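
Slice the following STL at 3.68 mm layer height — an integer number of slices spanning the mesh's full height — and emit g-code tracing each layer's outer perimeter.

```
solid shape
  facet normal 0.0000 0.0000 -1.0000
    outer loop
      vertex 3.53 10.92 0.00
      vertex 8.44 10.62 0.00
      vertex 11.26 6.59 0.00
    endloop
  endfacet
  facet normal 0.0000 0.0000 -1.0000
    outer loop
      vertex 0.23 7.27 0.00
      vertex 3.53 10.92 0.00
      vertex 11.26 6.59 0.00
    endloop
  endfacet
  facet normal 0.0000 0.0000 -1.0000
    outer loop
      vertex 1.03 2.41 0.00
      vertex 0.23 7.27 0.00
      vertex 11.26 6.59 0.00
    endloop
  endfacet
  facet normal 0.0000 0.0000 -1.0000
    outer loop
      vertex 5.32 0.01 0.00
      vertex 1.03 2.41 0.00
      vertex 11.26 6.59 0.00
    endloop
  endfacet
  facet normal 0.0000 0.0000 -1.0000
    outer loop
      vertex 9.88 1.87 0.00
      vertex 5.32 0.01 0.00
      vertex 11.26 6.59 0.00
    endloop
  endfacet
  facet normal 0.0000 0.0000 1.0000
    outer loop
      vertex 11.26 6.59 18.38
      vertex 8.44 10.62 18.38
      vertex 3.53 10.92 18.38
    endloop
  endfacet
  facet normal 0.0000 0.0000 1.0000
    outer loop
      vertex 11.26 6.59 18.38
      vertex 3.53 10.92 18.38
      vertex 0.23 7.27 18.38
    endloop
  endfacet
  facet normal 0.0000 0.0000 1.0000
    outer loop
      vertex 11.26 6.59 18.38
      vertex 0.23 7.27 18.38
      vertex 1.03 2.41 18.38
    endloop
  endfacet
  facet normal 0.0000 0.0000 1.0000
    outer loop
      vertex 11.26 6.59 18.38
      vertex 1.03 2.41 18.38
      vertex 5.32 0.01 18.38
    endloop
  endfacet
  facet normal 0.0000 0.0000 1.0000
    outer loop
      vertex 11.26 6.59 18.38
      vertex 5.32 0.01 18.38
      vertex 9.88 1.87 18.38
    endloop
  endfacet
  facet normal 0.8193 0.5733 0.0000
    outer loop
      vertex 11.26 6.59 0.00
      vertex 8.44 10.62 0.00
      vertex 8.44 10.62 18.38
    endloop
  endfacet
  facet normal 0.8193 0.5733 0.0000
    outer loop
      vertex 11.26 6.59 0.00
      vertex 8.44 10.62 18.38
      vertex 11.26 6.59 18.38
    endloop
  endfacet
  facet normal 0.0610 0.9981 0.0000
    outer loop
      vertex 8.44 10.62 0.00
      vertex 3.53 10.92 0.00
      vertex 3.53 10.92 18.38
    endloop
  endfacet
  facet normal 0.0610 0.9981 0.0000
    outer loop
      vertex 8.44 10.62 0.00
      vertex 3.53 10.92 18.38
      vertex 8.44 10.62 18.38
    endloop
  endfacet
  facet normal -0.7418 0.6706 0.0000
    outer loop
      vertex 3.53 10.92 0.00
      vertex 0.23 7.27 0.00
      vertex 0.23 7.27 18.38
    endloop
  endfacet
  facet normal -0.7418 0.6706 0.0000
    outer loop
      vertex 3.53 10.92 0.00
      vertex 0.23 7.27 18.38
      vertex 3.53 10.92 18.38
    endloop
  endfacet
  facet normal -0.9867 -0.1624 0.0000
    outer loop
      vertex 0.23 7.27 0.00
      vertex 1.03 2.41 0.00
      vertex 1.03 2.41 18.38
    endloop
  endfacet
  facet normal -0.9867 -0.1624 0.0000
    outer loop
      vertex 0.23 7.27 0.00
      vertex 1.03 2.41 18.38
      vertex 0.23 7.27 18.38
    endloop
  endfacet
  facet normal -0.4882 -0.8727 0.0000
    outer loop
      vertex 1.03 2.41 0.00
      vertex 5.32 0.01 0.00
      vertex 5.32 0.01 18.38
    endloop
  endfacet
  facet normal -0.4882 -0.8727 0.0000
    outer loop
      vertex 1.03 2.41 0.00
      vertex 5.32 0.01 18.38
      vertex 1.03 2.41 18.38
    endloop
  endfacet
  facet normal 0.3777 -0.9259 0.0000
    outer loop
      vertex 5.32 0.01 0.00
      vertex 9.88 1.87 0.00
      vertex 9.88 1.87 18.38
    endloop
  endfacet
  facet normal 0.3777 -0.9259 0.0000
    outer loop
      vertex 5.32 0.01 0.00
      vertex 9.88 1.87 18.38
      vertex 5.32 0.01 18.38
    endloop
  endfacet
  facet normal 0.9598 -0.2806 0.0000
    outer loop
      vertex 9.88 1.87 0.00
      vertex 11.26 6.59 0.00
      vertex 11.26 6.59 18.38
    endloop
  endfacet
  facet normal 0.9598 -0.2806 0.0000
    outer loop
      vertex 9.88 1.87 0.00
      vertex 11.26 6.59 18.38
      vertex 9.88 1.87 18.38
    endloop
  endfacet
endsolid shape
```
; perimeter-only toolpath
G21 ; units = mm
G90 ; absolute positioning
G28 ; home
; layer 1
G0 Z3.68
G0 X11.26 Y6.59
G1 X8.44 Y10.62
G1 X3.53 Y10.92
G1 X0.23 Y7.27
G1 X1.03 Y2.41
G1 X5.32 Y0.01
G1 X9.88 Y1.87
G1 X11.26 Y6.59
; layer 2
G0 Z7.35
G0 X11.26 Y6.59
G1 X8.44 Y10.62
G1 X3.53 Y10.92
G1 X0.23 Y7.27
G1 X1.03 Y2.41
G1 X5.32 Y0.01
G1 X9.88 Y1.87
G1 X11.26 Y6.59
; layer 3
G0 Z11.03
G0 X11.26 Y6.59
G1 X8.44 Y10.62
G1 X3.53 Y10.92
G1 X0.23 Y7.27
G1 X1.03 Y2.41
G1 X5.32 Y0.01
G1 X9.88 Y1.87
G1 X11.26 Y6.59
; layer 4
G0 Z14.70
G0 X11.26 Y6.59
G1 X8.44 Y10.62
G1 X3.53 Y10.92
G1 X0.23 Y7.27
G1 X1.03 Y2.41
G1 X5.32 Y0.01
G1 X9.88 Y1.87
G1 X11.26 Y6.59
; layer 5
G0 Z18.38
G0 X11.26 Y6.59
G1 X8.44 Y10.62
G1 X3.53 Y10.92
G1 X0.23 Y7.27
G1 X1.03 Y2.41
G1 X5.32 Y0.01
G1 X9.88 Y1.87
G1 X11.26 Y6.59
M2 ; end

The solid is a regular 7-sided prism (a cylinder approximated with 7 flat sides), circumscribed radius ≈ 5.67 mm, height ≈ 18.4 mm. Slicing at Δz = 3.68 mm — 5 equal slices spanning the solid's height, so layer i sits at z = i·h/5 — gives 5 non-empty perimeters. Each is a 7-segment closed polygon; G0 lifts to the layer z and rapids to the start vertex, then G1 traces the edges.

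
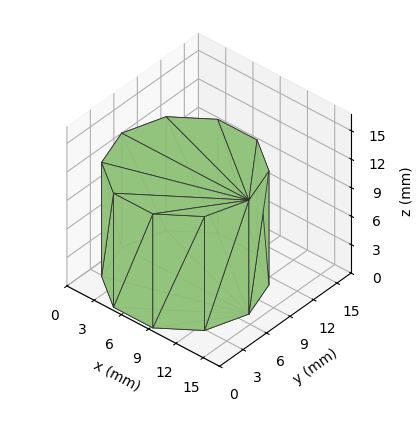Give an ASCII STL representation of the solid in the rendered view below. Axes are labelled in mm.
Reading the render: the shape is a regular 10-sided prism (a cylinder approximated with 10 flat sides), circumscribed radius ≈ 7 mm, height ≈ 12 mm (dimensions read to the nearest mm from the axis ticks). For the STL, each face is triangulated and given an outward normal.

solid part
  facet normal 0.0000 0.0000 -1.0000
    outer loop
      vertex 9.163 13.657 0.000
      vertex 12.663 11.114 0.000
      vertex 14.000 7.000 0.000
    endloop
  endfacet
  facet normal 0.0000 0.0000 -1.0000
    outer loop
      vertex 4.837 13.657 0.000
      vertex 9.163 13.657 0.000
      vertex 14.000 7.000 0.000
    endloop
  endfacet
  facet normal 0.0000 0.0000 -1.0000
    outer loop
      vertex 1.337 11.114 0.000
      vertex 4.837 13.657 0.000
      vertex 14.000 7.000 0.000
    endloop
  endfacet
  facet normal 0.0000 0.0000 -1.0000
    outer loop
      vertex 0.000 7.000 0.000
      vertex 1.337 11.114 0.000
      vertex 14.000 7.000 0.000
    endloop
  endfacet
  facet normal 0.0000 0.0000 -1.0000
    outer loop
      vertex 1.337 2.886 0.000
      vertex 0.000 7.000 0.000
      vertex 14.000 7.000 0.000
    endloop
  endfacet
  facet normal 0.0000 0.0000 -1.0000
    outer loop
      vertex 4.837 0.343 0.000
      vertex 1.337 2.886 0.000
      vertex 14.000 7.000 0.000
    endloop
  endfacet
  facet normal 0.0000 0.0000 -1.0000
    outer loop
      vertex 9.163 0.343 0.000
      vertex 4.837 0.343 0.000
      vertex 14.000 7.000 0.000
    endloop
  endfacet
  facet normal 0.0000 0.0000 -1.0000
    outer loop
      vertex 12.663 2.886 0.000
      vertex 9.163 0.343 0.000
      vertex 14.000 7.000 0.000
    endloop
  endfacet
  facet normal 0.0000 0.0000 1.0000
    outer loop
      vertex 14.000 7.000 12.000
      vertex 12.663 11.114 12.000
      vertex 9.163 13.657 12.000
    endloop
  endfacet
  facet normal 0.0000 0.0000 1.0000
    outer loop
      vertex 14.000 7.000 12.000
      vertex 9.163 13.657 12.000
      vertex 4.837 13.657 12.000
    endloop
  endfacet
  facet normal 0.0000 0.0000 1.0000
    outer loop
      vertex 14.000 7.000 12.000
      vertex 4.837 13.657 12.000
      vertex 1.337 11.114 12.000
    endloop
  endfacet
  facet normal 0.0000 0.0000 1.0000
    outer loop
      vertex 14.000 7.000 12.000
      vertex 1.337 11.114 12.000
      vertex 0.000 7.000 12.000
    endloop
  endfacet
  facet normal 0.0000 0.0000 1.0000
    outer loop
      vertex 14.000 7.000 12.000
      vertex 0.000 7.000 12.000
      vertex 1.337 2.886 12.000
    endloop
  endfacet
  facet normal 0.0000 0.0000 1.0000
    outer loop
      vertex 14.000 7.000 12.000
      vertex 1.337 2.886 12.000
      vertex 4.837 0.343 12.000
    endloop
  endfacet
  facet normal 0.0000 0.0000 1.0000
    outer loop
      vertex 14.000 7.000 12.000
      vertex 4.837 0.343 12.000
      vertex 9.163 0.343 12.000
    endloop
  endfacet
  facet normal 0.0000 0.0000 1.0000
    outer loop
      vertex 14.000 7.000 12.000
      vertex 9.163 0.343 12.000
      vertex 12.663 2.886 12.000
    endloop
  endfacet
  facet normal 0.9510 0.3091 0.0000
    outer loop
      vertex 14.000 7.000 0.000
      vertex 12.663 11.114 0.000
      vertex 12.663 11.114 12.000
    endloop
  endfacet
  facet normal 0.9510 0.3091 0.0000
    outer loop
      vertex 14.000 7.000 0.000
      vertex 12.663 11.114 12.000
      vertex 14.000 7.000 12.000
    endloop
  endfacet
  facet normal 0.5878 0.8090 0.0000
    outer loop
      vertex 12.663 11.114 0.000
      vertex 9.163 13.657 0.000
      vertex 9.163 13.657 12.000
    endloop
  endfacet
  facet normal 0.5878 0.8090 0.0000
    outer loop
      vertex 12.663 11.114 0.000
      vertex 9.163 13.657 12.000
      vertex 12.663 11.114 12.000
    endloop
  endfacet
  facet normal 0.0000 1.0000 0.0000
    outer loop
      vertex 9.163 13.657 0.000
      vertex 4.837 13.657 0.000
      vertex 4.837 13.657 12.000
    endloop
  endfacet
  facet normal 0.0000 1.0000 0.0000
    outer loop
      vertex 9.163 13.657 0.000
      vertex 4.837 13.657 12.000
      vertex 9.163 13.657 12.000
    endloop
  endfacet
  facet normal -0.5878 0.8090 0.0000
    outer loop
      vertex 4.837 13.657 0.000
      vertex 1.337 11.114 0.000
      vertex 1.337 11.114 12.000
    endloop
  endfacet
  facet normal -0.5878 0.8090 0.0000
    outer loop
      vertex 4.837 13.657 0.000
      vertex 1.337 11.114 12.000
      vertex 4.837 13.657 12.000
    endloop
  endfacet
  facet normal -0.9510 0.3091 0.0000
    outer loop
      vertex 1.337 11.114 0.000
      vertex 0.000 7.000 0.000
      vertex 0.000 7.000 12.000
    endloop
  endfacet
  facet normal -0.9510 0.3091 0.0000
    outer loop
      vertex 1.337 11.114 0.000
      vertex 0.000 7.000 12.000
      vertex 1.337 11.114 12.000
    endloop
  endfacet
  facet normal -0.9510 -0.3091 0.0000
    outer loop
      vertex 0.000 7.000 0.000
      vertex 1.337 2.886 0.000
      vertex 1.337 2.886 12.000
    endloop
  endfacet
  facet normal -0.9510 -0.3091 0.0000
    outer loop
      vertex 0.000 7.000 0.000
      vertex 1.337 2.886 12.000
      vertex 0.000 7.000 12.000
    endloop
  endfacet
  facet normal -0.5878 -0.8090 0.0000
    outer loop
      vertex 1.337 2.886 0.000
      vertex 4.837 0.343 0.000
      vertex 4.837 0.343 12.000
    endloop
  endfacet
  facet normal -0.5878 -0.8090 0.0000
    outer loop
      vertex 1.337 2.886 0.000
      vertex 4.837 0.343 12.000
      vertex 1.337 2.886 12.000
    endloop
  endfacet
  facet normal 0.0000 -1.0000 0.0000
    outer loop
      vertex 4.837 0.343 0.000
      vertex 9.163 0.343 0.000
      vertex 9.163 0.343 12.000
    endloop
  endfacet
  facet normal 0.0000 -1.0000 0.0000
    outer loop
      vertex 4.837 0.343 0.000
      vertex 9.163 0.343 12.000
      vertex 4.837 0.343 12.000
    endloop
  endfacet
  facet normal 0.5878 -0.8090 0.0000
    outer loop
      vertex 9.163 0.343 0.000
      vertex 12.663 2.886 0.000
      vertex 12.663 2.886 12.000
    endloop
  endfacet
  facet normal 0.5878 -0.8090 0.0000
    outer loop
      vertex 9.163 0.343 0.000
      vertex 12.663 2.886 12.000
      vertex 9.163 0.343 12.000
    endloop
  endfacet
  facet normal 0.9510 -0.3091 0.0000
    outer loop
      vertex 12.663 2.886 0.000
      vertex 14.000 7.000 0.000
      vertex 14.000 7.000 12.000
    endloop
  endfacet
  facet normal 0.9510 -0.3091 0.0000
    outer loop
      vertex 12.663 2.886 0.000
      vertex 14.000 7.000 12.000
      vertex 12.663 2.886 12.000
    endloop
  endfacet
endsolid part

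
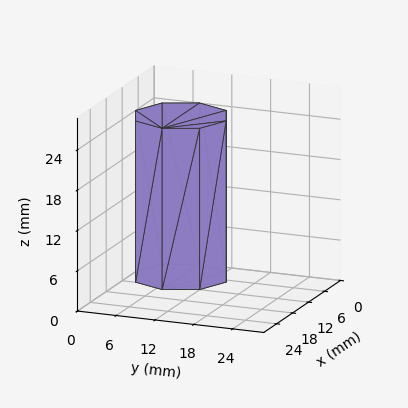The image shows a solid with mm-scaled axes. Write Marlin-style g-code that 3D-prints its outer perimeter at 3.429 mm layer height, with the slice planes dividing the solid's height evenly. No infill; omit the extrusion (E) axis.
Reading the render: the shape is a regular 8-sided prism (a cylinder approximated with 8 flat sides), circumscribed radius ≈ 7 mm, height ≈ 24 mm (dimensions read to the nearest mm from the axis ticks). For the g-code, the solid's height is divided into equal slices at the stated Δz and each level perimeter traced with G1 moves after a G0 lift.

; perimeter-only toolpath
G21 ; units = mm
G90 ; absolute positioning
G28 ; home
; layer 1
G0 Z3.429
G0 X14.000 Y7.000
G1 X11.950 Y11.950
G1 X7.000 Y14.000
G1 X2.050 Y11.950
G1 X0.000 Y7.000
G1 X2.050 Y2.050
G1 X7.000 Y0.000
G1 X11.950 Y2.050
G1 X14.000 Y7.000
; layer 2
G0 Z6.857
G0 X14.000 Y7.000
G1 X11.950 Y11.950
G1 X7.000 Y14.000
G1 X2.050 Y11.950
G1 X0.000 Y7.000
G1 X2.050 Y2.050
G1 X7.000 Y0.000
G1 X11.950 Y2.050
G1 X14.000 Y7.000
; layer 3
G0 Z10.286
G0 X14.000 Y7.000
G1 X11.950 Y11.950
G1 X7.000 Y14.000
G1 X2.050 Y11.950
G1 X0.000 Y7.000
G1 X2.050 Y2.050
G1 X7.000 Y0.000
G1 X11.950 Y2.050
G1 X14.000 Y7.000
; layer 4
G0 Z13.714
G0 X14.000 Y7.000
G1 X11.950 Y11.950
G1 X7.000 Y14.000
G1 X2.050 Y11.950
G1 X0.000 Y7.000
G1 X2.050 Y2.050
G1 X7.000 Y0.000
G1 X11.950 Y2.050
G1 X14.000 Y7.000
; layer 5
G0 Z17.143
G0 X14.000 Y7.000
G1 X11.950 Y11.950
G1 X7.000 Y14.000
G1 X2.050 Y11.950
G1 X0.000 Y7.000
G1 X2.050 Y2.050
G1 X7.000 Y0.000
G1 X11.950 Y2.050
G1 X14.000 Y7.000
; layer 6
G0 Z20.571
G0 X14.000 Y7.000
G1 X11.950 Y11.950
G1 X7.000 Y14.000
G1 X2.050 Y11.950
G1 X0.000 Y7.000
G1 X2.050 Y2.050
G1 X7.000 Y0.000
G1 X11.950 Y2.050
G1 X14.000 Y7.000
; layer 7
G0 Z24.000
G0 X14.000 Y7.000
G1 X11.950 Y11.950
G1 X7.000 Y14.000
G1 X2.050 Y11.950
G1 X0.000 Y7.000
G1 X2.050 Y2.050
G1 X7.000 Y0.000
G1 X11.950 Y2.050
G1 X14.000 Y7.000
M2 ; end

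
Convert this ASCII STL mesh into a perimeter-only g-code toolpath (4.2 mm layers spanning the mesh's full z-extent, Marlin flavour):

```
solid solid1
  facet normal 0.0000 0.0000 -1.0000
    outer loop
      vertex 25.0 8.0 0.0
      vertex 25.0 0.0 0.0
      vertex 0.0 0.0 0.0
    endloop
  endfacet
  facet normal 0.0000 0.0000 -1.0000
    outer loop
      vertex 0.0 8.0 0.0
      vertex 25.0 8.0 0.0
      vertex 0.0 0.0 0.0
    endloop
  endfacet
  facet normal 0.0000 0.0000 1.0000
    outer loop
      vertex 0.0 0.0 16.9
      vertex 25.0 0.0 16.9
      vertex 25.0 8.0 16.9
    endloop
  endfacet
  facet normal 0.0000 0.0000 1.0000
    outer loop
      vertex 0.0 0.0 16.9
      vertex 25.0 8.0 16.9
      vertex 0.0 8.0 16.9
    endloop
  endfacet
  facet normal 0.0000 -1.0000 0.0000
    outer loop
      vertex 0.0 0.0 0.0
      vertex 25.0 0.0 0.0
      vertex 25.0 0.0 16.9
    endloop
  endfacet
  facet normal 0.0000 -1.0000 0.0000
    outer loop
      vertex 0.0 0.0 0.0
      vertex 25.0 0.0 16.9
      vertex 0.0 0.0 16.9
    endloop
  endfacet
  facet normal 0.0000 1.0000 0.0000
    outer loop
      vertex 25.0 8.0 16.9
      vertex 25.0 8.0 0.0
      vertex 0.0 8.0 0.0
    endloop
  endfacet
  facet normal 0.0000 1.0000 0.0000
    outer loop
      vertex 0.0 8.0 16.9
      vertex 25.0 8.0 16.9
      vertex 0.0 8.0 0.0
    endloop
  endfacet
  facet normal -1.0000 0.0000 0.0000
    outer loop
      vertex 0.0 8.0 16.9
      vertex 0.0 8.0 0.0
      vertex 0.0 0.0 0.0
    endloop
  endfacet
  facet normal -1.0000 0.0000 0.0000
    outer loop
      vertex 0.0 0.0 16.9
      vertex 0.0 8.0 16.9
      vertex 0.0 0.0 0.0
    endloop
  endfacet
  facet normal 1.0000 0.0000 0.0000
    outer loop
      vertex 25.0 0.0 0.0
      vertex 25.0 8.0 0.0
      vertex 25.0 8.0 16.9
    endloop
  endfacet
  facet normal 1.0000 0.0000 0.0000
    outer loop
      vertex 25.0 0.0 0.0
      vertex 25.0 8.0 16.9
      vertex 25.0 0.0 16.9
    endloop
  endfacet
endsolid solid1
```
; perimeter-only toolpath
G21 ; units = mm
G90 ; absolute positioning
G28 ; home
; layer 1
G0 Z4.2
G0 X0.0 Y0.0
G1 X25.0 Y0.0
G1 X25.0 Y8.0
G1 X0.0 Y8.0
G1 X0.0 Y0.0
; layer 2
G0 Z8.4
G0 X0.0 Y0.0
G1 X25.0 Y0.0
G1 X25.0 Y8.0
G1 X0.0 Y8.0
G1 X0.0 Y0.0
; layer 3
G0 Z12.7
G0 X0.0 Y0.0
G1 X25.0 Y0.0
G1 X25.0 Y8.0
G1 X0.0 Y8.0
G1 X0.0 Y0.0
; layer 4
G0 Z16.9
G0 X0.0 Y0.0
G1 X25.0 Y0.0
G1 X25.0 Y8.0
G1 X0.0 Y8.0
G1 X0.0 Y0.0
M2 ; end

The solid is a rectangular box, roughly 25 × 8 mm footprint and 16.9 mm tall. Slicing at Δz = 4.2 mm — 4 equal slices spanning the solid's height, so layer i sits at z = i·h/4 — gives 4 non-empty perimeters. Each is a 4-segment closed polygon; G0 lifts to the layer z and rapids to the start vertex, then G1 traces the edges.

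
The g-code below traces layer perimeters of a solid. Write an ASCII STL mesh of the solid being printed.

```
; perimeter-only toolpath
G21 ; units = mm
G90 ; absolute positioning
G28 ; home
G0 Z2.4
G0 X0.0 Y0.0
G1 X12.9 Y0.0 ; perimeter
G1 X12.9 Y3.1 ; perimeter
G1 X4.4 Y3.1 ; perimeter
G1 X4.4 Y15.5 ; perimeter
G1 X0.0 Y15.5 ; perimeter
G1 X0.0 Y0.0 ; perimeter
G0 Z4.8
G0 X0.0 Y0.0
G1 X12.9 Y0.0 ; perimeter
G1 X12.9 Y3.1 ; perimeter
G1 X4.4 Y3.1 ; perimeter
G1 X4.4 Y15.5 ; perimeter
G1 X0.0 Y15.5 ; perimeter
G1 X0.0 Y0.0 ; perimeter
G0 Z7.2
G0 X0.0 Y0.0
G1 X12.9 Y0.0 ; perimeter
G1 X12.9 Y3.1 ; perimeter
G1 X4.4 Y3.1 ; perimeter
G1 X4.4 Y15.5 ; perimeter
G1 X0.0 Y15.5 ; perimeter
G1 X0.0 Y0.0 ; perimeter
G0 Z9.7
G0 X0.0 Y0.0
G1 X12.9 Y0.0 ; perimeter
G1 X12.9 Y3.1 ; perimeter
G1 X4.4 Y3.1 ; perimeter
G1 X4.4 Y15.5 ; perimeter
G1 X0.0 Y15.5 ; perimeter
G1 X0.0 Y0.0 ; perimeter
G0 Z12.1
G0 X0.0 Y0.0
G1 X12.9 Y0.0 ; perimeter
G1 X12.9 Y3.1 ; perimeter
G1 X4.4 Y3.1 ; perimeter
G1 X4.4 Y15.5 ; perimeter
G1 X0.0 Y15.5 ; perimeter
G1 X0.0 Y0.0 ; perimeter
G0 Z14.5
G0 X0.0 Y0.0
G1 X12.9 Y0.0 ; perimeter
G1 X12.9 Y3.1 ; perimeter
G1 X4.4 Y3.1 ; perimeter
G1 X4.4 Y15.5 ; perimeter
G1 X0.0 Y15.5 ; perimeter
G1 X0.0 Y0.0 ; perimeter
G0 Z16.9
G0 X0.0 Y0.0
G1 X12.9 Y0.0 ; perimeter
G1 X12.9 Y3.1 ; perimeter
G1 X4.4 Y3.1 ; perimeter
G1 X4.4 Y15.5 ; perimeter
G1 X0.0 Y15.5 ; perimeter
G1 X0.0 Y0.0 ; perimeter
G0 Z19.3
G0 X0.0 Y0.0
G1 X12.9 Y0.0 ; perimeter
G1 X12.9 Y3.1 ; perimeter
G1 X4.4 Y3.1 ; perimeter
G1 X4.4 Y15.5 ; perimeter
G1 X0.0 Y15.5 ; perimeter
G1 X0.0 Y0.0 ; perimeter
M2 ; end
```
solid part
  facet normal 0.0000 0.0000 -1.0000
    outer loop
      vertex 12.9 3.1 0.0
      vertex 12.9 0.0 0.0
      vertex 0.0 0.0 0.0
    endloop
  endfacet
  facet normal 0.0000 0.0000 -1.0000
    outer loop
      vertex 4.4 3.1 0.0
      vertex 12.9 3.1 0.0
      vertex 0.0 0.0 0.0
    endloop
  endfacet
  facet normal 0.0000 0.0000 -1.0000
    outer loop
      vertex 4.4 15.5 0.0
      vertex 4.4 3.1 0.0
      vertex 0.0 0.0 0.0
    endloop
  endfacet
  facet normal 0.0000 0.0000 -1.0000
    outer loop
      vertex 0.0 15.5 0.0
      vertex 4.4 15.5 0.0
      vertex 0.0 0.0 0.0
    endloop
  endfacet
  facet normal 0.0000 0.0000 1.0000
    outer loop
      vertex 0.0 0.0 19.3
      vertex 12.9 0.0 19.3
      vertex 12.9 3.1 19.3
    endloop
  endfacet
  facet normal 0.0000 0.0000 1.0000
    outer loop
      vertex 0.0 0.0 19.3
      vertex 12.9 3.1 19.3
      vertex 4.4 3.1 19.3
    endloop
  endfacet
  facet normal 0.0000 0.0000 1.0000
    outer loop
      vertex 0.0 0.0 19.3
      vertex 4.4 3.1 19.3
      vertex 4.4 15.5 19.3
    endloop
  endfacet
  facet normal 0.0000 0.0000 1.0000
    outer loop
      vertex 0.0 0.0 19.3
      vertex 4.4 15.5 19.3
      vertex 0.0 15.5 19.3
    endloop
  endfacet
  facet normal 0.0000 -1.0000 0.0000
    outer loop
      vertex 0.0 0.0 0.0
      vertex 12.9 0.0 0.0
      vertex 12.9 0.0 19.3
    endloop
  endfacet
  facet normal 0.0000 -1.0000 0.0000
    outer loop
      vertex 0.0 0.0 0.0
      vertex 12.9 0.0 19.3
      vertex 0.0 0.0 19.3
    endloop
  endfacet
  facet normal 1.0000 0.0000 0.0000
    outer loop
      vertex 12.9 0.0 0.0
      vertex 12.9 3.1 0.0
      vertex 12.9 3.1 19.3
    endloop
  endfacet
  facet normal 1.0000 0.0000 0.0000
    outer loop
      vertex 12.9 0.0 0.0
      vertex 12.9 3.1 19.3
      vertex 12.9 0.0 19.3
    endloop
  endfacet
  facet normal 0.0000 1.0000 0.0000
    outer loop
      vertex 12.9 3.1 0.0
      vertex 4.4 3.1 0.0
      vertex 4.4 3.1 19.3
    endloop
  endfacet
  facet normal 0.0000 1.0000 0.0000
    outer loop
      vertex 12.9 3.1 0.0
      vertex 4.4 3.1 19.3
      vertex 12.9 3.1 19.3
    endloop
  endfacet
  facet normal 1.0000 0.0000 0.0000
    outer loop
      vertex 4.4 3.1 0.0
      vertex 4.4 15.5 0.0
      vertex 4.4 15.5 19.3
    endloop
  endfacet
  facet normal 1.0000 0.0000 0.0000
    outer loop
      vertex 4.4 3.1 0.0
      vertex 4.4 15.5 19.3
      vertex 4.4 3.1 19.3
    endloop
  endfacet
  facet normal 0.0000 1.0000 0.0000
    outer loop
      vertex 4.4 15.5 0.0
      vertex 0.0 15.5 0.0
      vertex 0.0 15.5 19.3
    endloop
  endfacet
  facet normal 0.0000 1.0000 0.0000
    outer loop
      vertex 4.4 15.5 0.0
      vertex 0.0 15.5 19.3
      vertex 4.4 15.5 19.3
    endloop
  endfacet
  facet normal -1.0000 0.0000 0.0000
    outer loop
      vertex 0.0 15.5 0.0
      vertex 0.0 0.0 0.0
      vertex 0.0 0.0 19.3
    endloop
  endfacet
  facet normal -1.0000 0.0000 0.0000
    outer loop
      vertex 0.0 15.5 0.0
      vertex 0.0 0.0 19.3
      vertex 0.0 15.5 19.3
    endloop
  endfacet
endsolid part

The G0 Z moves step by Δz≈2.4 mm. Every layer's G1 loop is the same polygon, so the solid is a straight extrusion of it from z=0 to z≈19.3. Closing with flat bottom and top caps and triangulating gives 20 facets — an L-shaped prism: outer 12.9 × 15.5 mm, arm thicknesses ≈ 3.1 mm (horizontal) and 4.4 mm (vertical), extruded 19.3 mm in z.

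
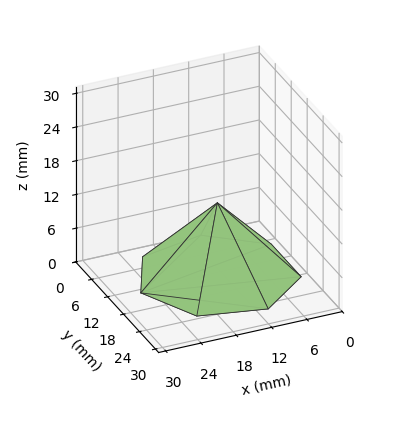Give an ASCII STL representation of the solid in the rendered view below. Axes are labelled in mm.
Reading the render: the shape is a regular 7-sided pyramid, base circumscribed radius ≈ 13 mm, apex at z ≈ 13 mm (dimensions read to the nearest mm from the axis ticks). For the STL, each face is triangulated and given an outward normal.

solid part
  facet normal 0.0000 0.0000 -1.0000
    outer loop
      vertex 10.1 25.7 0.0
      vertex 21.1 23.2 0.0
      vertex 26.0 13.0 0.0
    endloop
  endfacet
  facet normal 0.0000 0.0000 -1.0000
    outer loop
      vertex 1.3 18.6 0.0
      vertex 10.1 25.7 0.0
      vertex 26.0 13.0 0.0
    endloop
  endfacet
  facet normal 0.0000 0.0000 -1.0000
    outer loop
      vertex 1.3 7.4 0.0
      vertex 1.3 18.6 0.0
      vertex 26.0 13.0 0.0
    endloop
  endfacet
  facet normal 0.0000 0.0000 -1.0000
    outer loop
      vertex 10.1 0.3 0.0
      vertex 1.3 7.4 0.0
      vertex 26.0 13.0 0.0
    endloop
  endfacet
  facet normal 0.0000 0.0000 -1.0000
    outer loop
      vertex 21.1 2.8 0.0
      vertex 10.1 0.3 0.0
      vertex 26.0 13.0 0.0
    endloop
  endfacet
  facet normal 0.6695 0.3216 0.6695
    outer loop
      vertex 26.0 13.0 0.0
      vertex 21.1 23.2 0.0
      vertex 13.0 13.0 13.0
    endloop
  endfacet
  facet normal 0.1645 0.7237 0.6703
    outer loop
      vertex 21.1 23.2 0.0
      vertex 10.1 25.7 0.0
      vertex 13.0 13.0 13.0
    endloop
  endfacet
  facet normal -0.4666 0.5784 0.6691
    outer loop
      vertex 10.1 25.7 0.0
      vertex 1.3 18.6 0.0
      vertex 13.0 13.0 13.0
    endloop
  endfacet
  facet normal -0.7433 0.0000 0.6690
    outer loop
      vertex 1.3 18.6 0.0
      vertex 1.3 7.4 0.0
      vertex 13.0 13.0 13.0
    endloop
  endfacet
  facet normal -0.4666 -0.5784 0.6691
    outer loop
      vertex 1.3 7.4 0.0
      vertex 10.1 0.3 0.0
      vertex 13.0 13.0 13.0
    endloop
  endfacet
  facet normal 0.1645 -0.7237 0.6703
    outer loop
      vertex 10.1 0.3 0.0
      vertex 21.1 2.8 0.0
      vertex 13.0 13.0 13.0
    endloop
  endfacet
  facet normal 0.6695 -0.3216 0.6695
    outer loop
      vertex 21.1 2.8 0.0
      vertex 26.0 13.0 0.0
      vertex 13.0 13.0 13.0
    endloop
  endfacet
endsolid part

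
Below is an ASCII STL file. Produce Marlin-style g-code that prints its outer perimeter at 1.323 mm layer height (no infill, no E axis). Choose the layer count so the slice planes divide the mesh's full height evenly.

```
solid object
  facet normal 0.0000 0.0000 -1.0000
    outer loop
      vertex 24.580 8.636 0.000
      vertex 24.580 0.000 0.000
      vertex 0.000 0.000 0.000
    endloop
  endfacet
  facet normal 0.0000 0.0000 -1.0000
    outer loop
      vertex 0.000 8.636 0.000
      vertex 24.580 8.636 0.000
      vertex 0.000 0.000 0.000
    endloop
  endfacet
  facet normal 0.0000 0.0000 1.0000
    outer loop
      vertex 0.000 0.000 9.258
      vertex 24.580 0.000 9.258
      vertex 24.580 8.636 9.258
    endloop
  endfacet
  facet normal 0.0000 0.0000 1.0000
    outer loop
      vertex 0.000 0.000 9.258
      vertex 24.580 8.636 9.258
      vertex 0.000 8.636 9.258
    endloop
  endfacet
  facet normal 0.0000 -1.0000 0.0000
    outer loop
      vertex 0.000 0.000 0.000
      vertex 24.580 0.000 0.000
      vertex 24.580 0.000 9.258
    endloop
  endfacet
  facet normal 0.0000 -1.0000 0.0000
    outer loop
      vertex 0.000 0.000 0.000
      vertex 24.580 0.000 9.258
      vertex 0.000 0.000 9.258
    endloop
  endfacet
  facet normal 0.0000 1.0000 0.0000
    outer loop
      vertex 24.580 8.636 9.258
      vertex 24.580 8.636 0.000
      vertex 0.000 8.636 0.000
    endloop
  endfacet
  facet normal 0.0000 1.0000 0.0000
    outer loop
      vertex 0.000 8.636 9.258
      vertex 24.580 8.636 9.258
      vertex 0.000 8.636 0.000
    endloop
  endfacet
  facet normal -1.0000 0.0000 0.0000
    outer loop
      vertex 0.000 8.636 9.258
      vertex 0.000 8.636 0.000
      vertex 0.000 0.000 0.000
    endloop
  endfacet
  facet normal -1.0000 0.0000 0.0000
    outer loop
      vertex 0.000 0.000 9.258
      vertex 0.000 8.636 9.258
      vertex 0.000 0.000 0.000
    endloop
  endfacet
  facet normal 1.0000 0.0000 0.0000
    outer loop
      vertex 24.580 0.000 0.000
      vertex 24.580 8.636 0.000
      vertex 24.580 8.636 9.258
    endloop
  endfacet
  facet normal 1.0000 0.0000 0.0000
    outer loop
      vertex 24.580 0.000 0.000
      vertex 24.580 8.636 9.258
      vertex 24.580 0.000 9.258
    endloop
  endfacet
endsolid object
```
; perimeter-only toolpath
G21 ; units = mm
G90 ; absolute positioning
G28 ; home
; layer 1
G0 Z1.323
G0 X0.000 Y0.000
G1 X24.580 Y0.000
G1 X24.580 Y8.636
G1 X0.000 Y8.636
G1 X0.000 Y0.000
; layer 2
G0 Z2.645
G0 X0.000 Y0.000
G1 X24.580 Y0.000
G1 X24.580 Y8.636
G1 X0.000 Y8.636
G1 X0.000 Y0.000
; layer 3
G0 Z3.968
G0 X0.000 Y0.000
G1 X24.580 Y0.000
G1 X24.580 Y8.636
G1 X0.000 Y8.636
G1 X0.000 Y0.000
; layer 4
G0 Z5.290
G0 X0.000 Y0.000
G1 X24.580 Y0.000
G1 X24.580 Y8.636
G1 X0.000 Y8.636
G1 X0.000 Y0.000
; layer 5
G0 Z6.613
G0 X0.000 Y0.000
G1 X24.580 Y0.000
G1 X24.580 Y8.636
G1 X0.000 Y8.636
G1 X0.000 Y0.000
; layer 6
G0 Z7.935
G0 X0.000 Y0.000
G1 X24.580 Y0.000
G1 X24.580 Y8.636
G1 X0.000 Y8.636
G1 X0.000 Y0.000
; layer 7
G0 Z9.258
G0 X0.000 Y0.000
G1 X24.580 Y0.000
G1 X24.580 Y8.636
G1 X0.000 Y8.636
G1 X0.000 Y0.000
M2 ; end

The solid is a rectangular box, roughly 24.6 × 8.64 mm footprint and 9.26 mm tall. Slicing at Δz = 1.323 mm — 7 equal slices spanning the solid's height, so layer i sits at z = i·h/7 — gives 7 non-empty perimeters. Each is a 4-segment closed polygon; G0 lifts to the layer z and rapids to the start vertex, then G1 traces the edges.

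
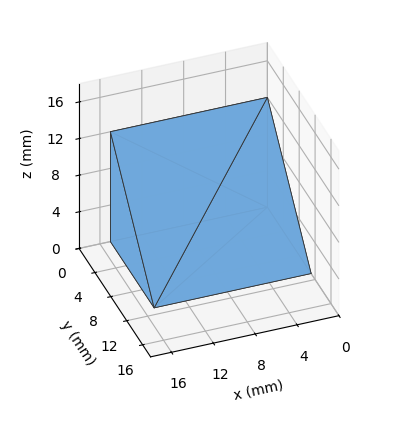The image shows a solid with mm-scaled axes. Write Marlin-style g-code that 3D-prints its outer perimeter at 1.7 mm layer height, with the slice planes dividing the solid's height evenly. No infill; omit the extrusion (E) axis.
Reading the render: the shape is a wedge (ramp): 15 × 11 mm base, rising to 12 mm along the y=0 edge and sloping linearly to z=0 at y=11 (dimensions read to the nearest mm from the axis ticks). For the g-code, the solid's height is divided into equal slices at the stated Δz and each level perimeter traced with G1 moves after a G0 lift.

; perimeter-only toolpath
G21 ; units = mm
G90 ; absolute positioning
G28 ; home
; layer 1
G0 Z1.7
G0 X0.0 Y0.0
G1 X15.0 Y0.0
G1 X15.0 Y9.4
G1 X0.0 Y9.4
G1 X0.0 Y0.0
; layer 2
G0 Z3.4
G0 X0.0 Y0.0
G1 X15.0 Y0.0
G1 X15.0 Y7.9
G1 X0.0 Y7.9
G1 X0.0 Y0.0
; layer 3
G0 Z5.1
G0 X0.0 Y0.0
G1 X15.0 Y0.0
G1 X15.0 Y6.3
G1 X0.0 Y6.3
G1 X0.0 Y0.0
; layer 4
G0 Z6.9
G0 X0.0 Y0.0
G1 X15.0 Y0.0
G1 X15.0 Y4.7
G1 X0.0 Y4.7
G1 X0.0 Y0.0
; layer 5
G0 Z8.6
G0 X0.0 Y0.0
G1 X15.0 Y0.0
G1 X15.0 Y3.1
G1 X0.0 Y3.1
G1 X0.0 Y0.0
; layer 6
G0 Z10.3
G0 X0.0 Y0.0
G1 X15.0 Y0.0
G1 X15.0 Y1.6
G1 X0.0 Y1.6
G1 X0.0 Y0.0
M2 ; end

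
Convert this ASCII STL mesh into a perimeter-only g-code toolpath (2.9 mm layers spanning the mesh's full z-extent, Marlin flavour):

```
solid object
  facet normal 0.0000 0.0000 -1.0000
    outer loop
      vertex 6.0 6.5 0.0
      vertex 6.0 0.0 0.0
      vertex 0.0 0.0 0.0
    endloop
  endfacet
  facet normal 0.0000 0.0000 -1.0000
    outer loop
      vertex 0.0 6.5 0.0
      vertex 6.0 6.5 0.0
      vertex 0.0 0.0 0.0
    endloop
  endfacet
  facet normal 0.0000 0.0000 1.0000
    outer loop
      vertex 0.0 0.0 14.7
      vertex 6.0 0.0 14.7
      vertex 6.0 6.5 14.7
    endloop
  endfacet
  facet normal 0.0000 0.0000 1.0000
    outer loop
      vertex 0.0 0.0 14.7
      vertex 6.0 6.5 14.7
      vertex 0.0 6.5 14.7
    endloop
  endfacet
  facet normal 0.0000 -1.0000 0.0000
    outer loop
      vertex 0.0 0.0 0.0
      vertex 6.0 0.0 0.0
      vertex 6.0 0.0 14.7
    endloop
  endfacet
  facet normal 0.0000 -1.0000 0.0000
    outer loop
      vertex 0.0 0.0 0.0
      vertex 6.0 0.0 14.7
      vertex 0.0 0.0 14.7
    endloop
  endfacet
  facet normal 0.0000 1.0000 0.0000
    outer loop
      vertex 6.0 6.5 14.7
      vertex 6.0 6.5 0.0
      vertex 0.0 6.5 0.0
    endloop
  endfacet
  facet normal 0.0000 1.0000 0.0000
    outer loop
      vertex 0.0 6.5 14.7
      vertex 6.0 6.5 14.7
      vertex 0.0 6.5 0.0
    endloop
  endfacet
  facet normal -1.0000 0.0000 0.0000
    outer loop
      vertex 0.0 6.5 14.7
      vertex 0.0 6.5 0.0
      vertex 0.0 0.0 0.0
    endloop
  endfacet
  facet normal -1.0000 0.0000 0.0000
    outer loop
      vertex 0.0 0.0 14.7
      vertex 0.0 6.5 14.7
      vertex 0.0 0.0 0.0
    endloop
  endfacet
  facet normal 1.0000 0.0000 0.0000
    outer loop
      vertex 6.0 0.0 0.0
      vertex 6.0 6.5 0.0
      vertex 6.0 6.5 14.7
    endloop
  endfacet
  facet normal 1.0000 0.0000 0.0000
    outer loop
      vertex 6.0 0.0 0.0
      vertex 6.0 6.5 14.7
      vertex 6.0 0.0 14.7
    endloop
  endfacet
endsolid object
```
; perimeter-only toolpath
G21 ; units = mm
G90 ; absolute positioning
G28 ; home
; layer 1
G0 Z2.9
G0 X0.0 Y0.0
G1 X6.0 Y0.0
G1 X6.0 Y6.5
G1 X0.0 Y6.5
G1 X0.0 Y0.0
; layer 2
G0 Z5.9
G0 X0.0 Y0.0
G1 X6.0 Y0.0
G1 X6.0 Y6.5
G1 X0.0 Y6.5
G1 X0.0 Y0.0
; layer 3
G0 Z8.8
G0 X0.0 Y0.0
G1 X6.0 Y0.0
G1 X6.0 Y6.5
G1 X0.0 Y6.5
G1 X0.0 Y0.0
; layer 4
G0 Z11.8
G0 X0.0 Y0.0
G1 X6.0 Y0.0
G1 X6.0 Y6.5
G1 X0.0 Y6.5
G1 X0.0 Y0.0
; layer 5
G0 Z14.7
G0 X0.0 Y0.0
G1 X6.0 Y0.0
G1 X6.0 Y6.5
G1 X0.0 Y6.5
G1 X0.0 Y0.0
M2 ; end

The solid is a rectangular box, roughly 6 × 6.5 mm footprint and 14.7 mm tall. Slicing at Δz = 2.9 mm — 5 equal slices spanning the solid's height, so layer i sits at z = i·h/5 — gives 5 non-empty perimeters. Each is a 4-segment closed polygon; G0 lifts to the layer z and rapids to the start vertex, then G1 traces the edges.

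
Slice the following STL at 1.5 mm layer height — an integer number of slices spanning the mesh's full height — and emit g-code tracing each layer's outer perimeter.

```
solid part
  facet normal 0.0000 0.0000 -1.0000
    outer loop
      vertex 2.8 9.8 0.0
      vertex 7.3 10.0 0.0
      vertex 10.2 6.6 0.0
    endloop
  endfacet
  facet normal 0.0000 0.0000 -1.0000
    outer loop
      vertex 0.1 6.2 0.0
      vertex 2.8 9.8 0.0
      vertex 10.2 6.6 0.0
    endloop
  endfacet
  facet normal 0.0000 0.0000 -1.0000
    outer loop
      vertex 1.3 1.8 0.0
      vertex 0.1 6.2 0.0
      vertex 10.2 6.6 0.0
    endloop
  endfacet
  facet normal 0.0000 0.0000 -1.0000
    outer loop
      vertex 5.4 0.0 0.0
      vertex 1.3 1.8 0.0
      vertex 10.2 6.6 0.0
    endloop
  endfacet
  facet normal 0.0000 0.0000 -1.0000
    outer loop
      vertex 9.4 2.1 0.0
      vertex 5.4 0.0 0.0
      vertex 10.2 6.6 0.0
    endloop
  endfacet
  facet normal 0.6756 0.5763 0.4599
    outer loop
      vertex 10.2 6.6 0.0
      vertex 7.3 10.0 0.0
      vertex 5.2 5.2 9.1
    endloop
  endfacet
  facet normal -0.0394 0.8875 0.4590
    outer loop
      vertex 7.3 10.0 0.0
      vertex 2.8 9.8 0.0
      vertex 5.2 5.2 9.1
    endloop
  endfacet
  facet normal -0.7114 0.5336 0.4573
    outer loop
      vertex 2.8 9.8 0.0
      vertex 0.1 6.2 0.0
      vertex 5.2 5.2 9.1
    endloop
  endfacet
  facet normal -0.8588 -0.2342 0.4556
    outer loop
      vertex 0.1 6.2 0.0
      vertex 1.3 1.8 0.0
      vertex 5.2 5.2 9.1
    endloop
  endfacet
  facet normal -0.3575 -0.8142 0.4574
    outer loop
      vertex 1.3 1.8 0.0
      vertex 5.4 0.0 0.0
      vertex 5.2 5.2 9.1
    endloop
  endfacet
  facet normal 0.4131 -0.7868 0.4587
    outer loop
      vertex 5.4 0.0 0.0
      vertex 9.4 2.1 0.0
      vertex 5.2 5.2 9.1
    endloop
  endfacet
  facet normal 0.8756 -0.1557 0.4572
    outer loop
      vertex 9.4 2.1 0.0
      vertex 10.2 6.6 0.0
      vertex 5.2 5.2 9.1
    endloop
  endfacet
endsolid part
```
; perimeter-only toolpath
G21 ; units = mm
G90 ; absolute positioning
G28 ; home
; layer 1
G0 Z1.5
G0 X9.4 Y6.4
G1 X6.9 Y9.2
G1 X3.2 Y9.0
G1 X0.9 Y6.0
G1 X1.9 Y2.4
G1 X5.4 Y0.9
G1 X8.7 Y2.6
G1 X9.4 Y6.4
; layer 2
G0 Z3.0
G0 X8.5 Y6.1
G1 X6.6 Y8.4
G1 X3.6 Y8.3
G1 X1.8 Y5.9
G1 X2.6 Y2.9
G1 X5.3 Y1.7
G1 X8.0 Y3.1
G1 X8.5 Y6.1
; layer 3
G0 Z4.5
G0 X7.7 Y5.9
G1 X6.2 Y7.6
G1 X4.0 Y7.5
G1 X2.6 Y5.7
G1 X3.2 Y3.5
G1 X5.3 Y2.6
G1 X7.3 Y3.7
G1 X7.7 Y5.9
; layer 4
G0 Z6.1
G0 X6.9 Y5.7
G1 X5.9 Y6.8
G1 X4.4 Y6.7
G1 X3.5 Y5.5
G1 X3.9 Y4.1
G1 X5.3 Y3.5
G1 X6.6 Y4.2
G1 X6.9 Y5.7
; layer 5
G0 Z7.6
G0 X6.0 Y5.4
G1 X5.6 Y6.0
G1 X4.8 Y6.0
G1 X4.4 Y5.4
G1 X4.6 Y4.6
G1 X5.2 Y4.3
G1 X5.9 Y4.7
G1 X6.0 Y5.4
M2 ; end

The solid is a regular 7-sided pyramid, base circumscribed radius ≈ 5.2 mm, apex at z ≈ 9.1 mm. Slicing at Δz = 1.5 mm — 6 equal slices spanning the solid's height, so layer i sits at z = i·h/6 — gives 5 non-empty perimeters. Each is a 7-segment closed polygon; G0 lifts to the layer z and rapids to the start vertex, then G1 traces the edges. The cross-section shrinks linearly with z (the slice at the apex is degenerate and omitted).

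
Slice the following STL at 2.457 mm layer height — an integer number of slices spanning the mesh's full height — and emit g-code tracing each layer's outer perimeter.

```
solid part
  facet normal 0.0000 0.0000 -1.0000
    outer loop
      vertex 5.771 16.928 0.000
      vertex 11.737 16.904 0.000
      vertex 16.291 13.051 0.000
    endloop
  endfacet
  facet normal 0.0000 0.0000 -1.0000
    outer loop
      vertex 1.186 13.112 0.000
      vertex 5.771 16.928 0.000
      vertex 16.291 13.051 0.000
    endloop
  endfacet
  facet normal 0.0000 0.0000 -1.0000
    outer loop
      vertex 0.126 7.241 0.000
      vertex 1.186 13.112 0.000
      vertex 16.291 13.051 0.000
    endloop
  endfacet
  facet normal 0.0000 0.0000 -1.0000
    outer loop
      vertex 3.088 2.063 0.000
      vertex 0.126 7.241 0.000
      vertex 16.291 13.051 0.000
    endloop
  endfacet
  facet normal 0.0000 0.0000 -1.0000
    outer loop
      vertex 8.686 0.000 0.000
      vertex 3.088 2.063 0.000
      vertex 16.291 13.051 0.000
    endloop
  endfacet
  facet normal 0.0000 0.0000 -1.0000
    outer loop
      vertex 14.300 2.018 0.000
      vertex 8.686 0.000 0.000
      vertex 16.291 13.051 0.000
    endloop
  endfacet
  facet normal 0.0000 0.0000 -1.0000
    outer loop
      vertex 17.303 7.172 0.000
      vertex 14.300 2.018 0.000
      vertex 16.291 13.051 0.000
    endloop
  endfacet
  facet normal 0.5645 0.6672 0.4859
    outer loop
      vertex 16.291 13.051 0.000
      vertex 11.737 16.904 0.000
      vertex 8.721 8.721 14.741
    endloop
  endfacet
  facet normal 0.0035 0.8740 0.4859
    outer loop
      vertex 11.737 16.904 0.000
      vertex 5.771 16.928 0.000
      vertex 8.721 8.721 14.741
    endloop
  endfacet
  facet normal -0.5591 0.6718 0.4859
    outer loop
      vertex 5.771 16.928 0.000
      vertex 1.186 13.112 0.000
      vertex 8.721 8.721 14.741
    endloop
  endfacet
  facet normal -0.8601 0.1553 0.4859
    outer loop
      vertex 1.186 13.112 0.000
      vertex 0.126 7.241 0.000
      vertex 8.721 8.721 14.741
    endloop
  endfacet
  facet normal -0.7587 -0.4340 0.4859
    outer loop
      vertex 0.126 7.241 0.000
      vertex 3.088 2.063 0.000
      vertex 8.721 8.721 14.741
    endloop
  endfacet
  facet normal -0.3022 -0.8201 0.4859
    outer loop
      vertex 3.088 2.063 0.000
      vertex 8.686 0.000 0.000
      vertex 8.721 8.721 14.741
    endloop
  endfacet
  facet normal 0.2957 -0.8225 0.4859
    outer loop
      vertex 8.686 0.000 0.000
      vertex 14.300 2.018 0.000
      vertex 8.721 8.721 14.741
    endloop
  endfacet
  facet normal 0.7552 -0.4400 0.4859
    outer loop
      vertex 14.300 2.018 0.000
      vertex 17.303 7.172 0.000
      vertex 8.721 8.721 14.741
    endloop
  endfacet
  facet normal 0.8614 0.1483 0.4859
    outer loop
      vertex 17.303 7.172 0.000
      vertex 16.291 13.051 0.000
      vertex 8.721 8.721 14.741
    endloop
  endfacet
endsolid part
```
; perimeter-only toolpath
G21 ; units = mm
G90 ; absolute positioning
G28 ; home
; layer 1
G0 Z2.457
G0 X15.029 Y12.329
G1 X11.234 Y15.540
G1 X6.263 Y15.560
G1 X2.442 Y12.380
G1 X1.559 Y7.488
G1 X4.027 Y3.173
G1 X8.692 Y1.454
G1 X13.370 Y3.135
G1 X15.873 Y7.430
G1 X15.029 Y12.329
; layer 2
G0 Z4.914
G0 X13.768 Y11.608
G1 X10.732 Y14.176
G1 X6.754 Y14.192
G1 X3.698 Y11.648
G1 X2.991 Y7.734
G1 X4.966 Y4.282
G1 X8.698 Y2.907
G1 X12.440 Y4.252
G1 X14.442 Y7.688
G1 X13.768 Y11.608
; layer 3
G0 Z7.370
G0 X12.506 Y10.886
G1 X10.229 Y12.812
G1 X7.246 Y12.825
G1 X4.954 Y10.916
G1 X4.423 Y7.981
G1 X5.905 Y5.392
G1 X8.704 Y4.361
G1 X11.511 Y5.370
G1 X13.012 Y7.947
G1 X12.506 Y10.886
; layer 4
G0 Z9.827
G0 X11.244 Y10.164
G1 X9.726 Y11.449
G1 X7.738 Y11.457
G1 X6.209 Y10.185
G1 X5.856 Y8.228
G1 X6.843 Y6.502
G1 X8.709 Y5.814
G1 X10.581 Y6.487
G1 X11.582 Y8.205
G1 X11.244 Y10.164
; layer 5
G0 Z12.284
G0 X9.983 Y9.443
G1 X9.224 Y10.085
G1 X8.229 Y10.089
G1 X7.465 Y9.453
G1 X7.288 Y8.474
G1 X7.782 Y7.611
G1 X8.715 Y7.268
G1 X9.651 Y7.604
G1 X10.151 Y8.463
G1 X9.983 Y9.443
M2 ; end

The solid is a regular 9-sided pyramid, base circumscribed radius ≈ 8.72 mm, apex at z ≈ 14.7 mm. Slicing at Δz = 2.457 mm — 6 equal slices spanning the solid's height, so layer i sits at z = i·h/6 — gives 5 non-empty perimeters. Each is a 9-segment closed polygon; G0 lifts to the layer z and rapids to the start vertex, then G1 traces the edges. The cross-section shrinks linearly with z (the slice at the apex is degenerate and omitted).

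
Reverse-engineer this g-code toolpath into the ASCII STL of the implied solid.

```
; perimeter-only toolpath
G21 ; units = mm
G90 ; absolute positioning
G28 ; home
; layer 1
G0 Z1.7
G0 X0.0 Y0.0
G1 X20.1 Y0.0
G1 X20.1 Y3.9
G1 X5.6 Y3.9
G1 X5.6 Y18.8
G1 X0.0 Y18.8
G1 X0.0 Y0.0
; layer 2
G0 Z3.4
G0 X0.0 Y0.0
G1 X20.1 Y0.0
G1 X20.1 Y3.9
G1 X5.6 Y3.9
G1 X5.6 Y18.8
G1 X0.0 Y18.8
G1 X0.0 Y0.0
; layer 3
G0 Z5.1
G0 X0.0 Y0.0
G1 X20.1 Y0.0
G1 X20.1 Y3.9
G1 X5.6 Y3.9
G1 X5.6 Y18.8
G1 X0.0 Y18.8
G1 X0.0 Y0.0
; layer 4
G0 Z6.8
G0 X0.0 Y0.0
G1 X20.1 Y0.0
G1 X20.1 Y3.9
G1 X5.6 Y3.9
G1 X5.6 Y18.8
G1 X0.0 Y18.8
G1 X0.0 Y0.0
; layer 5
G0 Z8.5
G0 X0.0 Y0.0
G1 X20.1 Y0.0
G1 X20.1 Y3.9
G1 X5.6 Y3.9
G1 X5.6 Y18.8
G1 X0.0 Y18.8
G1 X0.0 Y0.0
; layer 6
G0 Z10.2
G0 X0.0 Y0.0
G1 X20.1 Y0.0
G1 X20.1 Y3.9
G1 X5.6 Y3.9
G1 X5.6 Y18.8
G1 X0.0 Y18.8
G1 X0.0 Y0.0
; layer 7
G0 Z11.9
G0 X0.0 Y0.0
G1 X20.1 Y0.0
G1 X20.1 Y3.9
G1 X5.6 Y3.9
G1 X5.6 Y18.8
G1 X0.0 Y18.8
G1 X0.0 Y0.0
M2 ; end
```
solid part
  facet normal 0.0000 0.0000 -1.0000
    outer loop
      vertex 20.1 3.9 0.0
      vertex 20.1 0.0 0.0
      vertex 0.0 0.0 0.0
    endloop
  endfacet
  facet normal 0.0000 0.0000 -1.0000
    outer loop
      vertex 5.6 3.9 0.0
      vertex 20.1 3.9 0.0
      vertex 0.0 0.0 0.0
    endloop
  endfacet
  facet normal 0.0000 0.0000 -1.0000
    outer loop
      vertex 5.6 18.8 0.0
      vertex 5.6 3.9 0.0
      vertex 0.0 0.0 0.0
    endloop
  endfacet
  facet normal 0.0000 0.0000 -1.0000
    outer loop
      vertex 0.0 18.8 0.0
      vertex 5.6 18.8 0.0
      vertex 0.0 0.0 0.0
    endloop
  endfacet
  facet normal 0.0000 0.0000 1.0000
    outer loop
      vertex 0.0 0.0 11.9
      vertex 20.1 0.0 11.9
      vertex 20.1 3.9 11.9
    endloop
  endfacet
  facet normal 0.0000 0.0000 1.0000
    outer loop
      vertex 0.0 0.0 11.9
      vertex 20.1 3.9 11.9
      vertex 5.6 3.9 11.9
    endloop
  endfacet
  facet normal 0.0000 0.0000 1.0000
    outer loop
      vertex 0.0 0.0 11.9
      vertex 5.6 3.9 11.9
      vertex 5.6 18.8 11.9
    endloop
  endfacet
  facet normal 0.0000 0.0000 1.0000
    outer loop
      vertex 0.0 0.0 11.9
      vertex 5.6 18.8 11.9
      vertex 0.0 18.8 11.9
    endloop
  endfacet
  facet normal 0.0000 -1.0000 0.0000
    outer loop
      vertex 0.0 0.0 0.0
      vertex 20.1 0.0 0.0
      vertex 20.1 0.0 11.9
    endloop
  endfacet
  facet normal 0.0000 -1.0000 0.0000
    outer loop
      vertex 0.0 0.0 0.0
      vertex 20.1 0.0 11.9
      vertex 0.0 0.0 11.9
    endloop
  endfacet
  facet normal 1.0000 0.0000 0.0000
    outer loop
      vertex 20.1 0.0 0.0
      vertex 20.1 3.9 0.0
      vertex 20.1 3.9 11.9
    endloop
  endfacet
  facet normal 1.0000 0.0000 0.0000
    outer loop
      vertex 20.1 0.0 0.0
      vertex 20.1 3.9 11.9
      vertex 20.1 0.0 11.9
    endloop
  endfacet
  facet normal 0.0000 1.0000 0.0000
    outer loop
      vertex 20.1 3.9 0.0
      vertex 5.6 3.9 0.0
      vertex 5.6 3.9 11.9
    endloop
  endfacet
  facet normal 0.0000 1.0000 0.0000
    outer loop
      vertex 20.1 3.9 0.0
      vertex 5.6 3.9 11.9
      vertex 20.1 3.9 11.9
    endloop
  endfacet
  facet normal 1.0000 0.0000 0.0000
    outer loop
      vertex 5.6 3.9 0.0
      vertex 5.6 18.8 0.0
      vertex 5.6 18.8 11.9
    endloop
  endfacet
  facet normal 1.0000 0.0000 0.0000
    outer loop
      vertex 5.6 3.9 0.0
      vertex 5.6 18.8 11.9
      vertex 5.6 3.9 11.9
    endloop
  endfacet
  facet normal 0.0000 1.0000 0.0000
    outer loop
      vertex 5.6 18.8 0.0
      vertex 0.0 18.8 0.0
      vertex 0.0 18.8 11.9
    endloop
  endfacet
  facet normal 0.0000 1.0000 0.0000
    outer loop
      vertex 5.6 18.8 0.0
      vertex 0.0 18.8 11.9
      vertex 5.6 18.8 11.9
    endloop
  endfacet
  facet normal -1.0000 0.0000 0.0000
    outer loop
      vertex 0.0 18.8 0.0
      vertex 0.0 0.0 0.0
      vertex 0.0 0.0 11.9
    endloop
  endfacet
  facet normal -1.0000 0.0000 0.0000
    outer loop
      vertex 0.0 18.8 0.0
      vertex 0.0 0.0 11.9
      vertex 0.0 18.8 11.9
    endloop
  endfacet
endsolid part

The G0 Z moves step by Δz≈1.7 mm. Every layer's G1 loop is the same polygon, so the solid is a straight extrusion of it from z=0 to z≈11.9. Closing with flat bottom and top caps and triangulating gives 20 facets — an L-shaped prism: outer 20.1 × 18.8 mm, arm thicknesses ≈ 3.9 mm (horizontal) and 5.6 mm (vertical), extruded 11.9 mm in z.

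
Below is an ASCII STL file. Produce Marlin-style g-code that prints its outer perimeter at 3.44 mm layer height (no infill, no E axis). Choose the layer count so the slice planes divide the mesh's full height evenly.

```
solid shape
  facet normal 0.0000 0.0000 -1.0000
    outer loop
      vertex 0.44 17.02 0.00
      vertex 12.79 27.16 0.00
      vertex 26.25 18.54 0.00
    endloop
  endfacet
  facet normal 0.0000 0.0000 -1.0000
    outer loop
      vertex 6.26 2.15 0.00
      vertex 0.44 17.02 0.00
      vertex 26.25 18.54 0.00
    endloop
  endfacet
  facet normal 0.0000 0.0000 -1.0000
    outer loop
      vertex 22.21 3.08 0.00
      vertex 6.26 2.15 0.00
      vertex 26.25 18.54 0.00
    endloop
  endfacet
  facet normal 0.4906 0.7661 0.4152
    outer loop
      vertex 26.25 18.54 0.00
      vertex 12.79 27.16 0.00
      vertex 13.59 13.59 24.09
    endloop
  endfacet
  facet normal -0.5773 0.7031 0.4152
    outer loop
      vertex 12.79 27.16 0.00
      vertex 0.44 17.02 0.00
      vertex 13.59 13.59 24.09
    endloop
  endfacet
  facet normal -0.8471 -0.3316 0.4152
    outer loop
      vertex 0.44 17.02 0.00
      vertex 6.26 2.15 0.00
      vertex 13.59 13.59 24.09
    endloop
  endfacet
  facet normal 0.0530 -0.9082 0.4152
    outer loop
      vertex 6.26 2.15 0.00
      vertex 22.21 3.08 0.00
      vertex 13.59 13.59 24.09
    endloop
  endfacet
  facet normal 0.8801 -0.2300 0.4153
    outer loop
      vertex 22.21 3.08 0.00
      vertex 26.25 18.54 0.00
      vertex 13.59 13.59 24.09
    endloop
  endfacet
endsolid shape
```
; perimeter-only toolpath
G21 ; units = mm
G90 ; absolute positioning
G28 ; home
; layer 1
G0 Z3.44
G0 X24.44 Y17.83
G1 X12.90 Y25.22
G1 X2.32 Y16.53
G1 X7.31 Y3.78
G1 X20.98 Y4.58
G1 X24.44 Y17.83
; layer 2
G0 Z6.88
G0 X22.63 Y17.13
G1 X13.02 Y23.28
G1 X4.20 Y16.04
G1 X8.35 Y5.42
G1 X19.75 Y6.08
G1 X22.63 Y17.13
; layer 3
G0 Z10.32
G0 X20.82 Y16.42
G1 X13.13 Y21.34
G1 X6.08 Y15.55
G1 X9.40 Y7.05
G1 X18.52 Y7.58
G1 X20.82 Y16.42
; layer 4
G0 Z13.77
G0 X19.02 Y15.71
G1 X13.25 Y19.41
G1 X7.95 Y15.06
G1 X10.45 Y8.69
G1 X17.28 Y9.09
G1 X19.02 Y15.71
; layer 5
G0 Z17.21
G0 X17.21 Y15.00
G1 X13.36 Y17.47
G1 X9.83 Y14.57
G1 X11.50 Y10.32
G1 X16.05 Y10.59
G1 X17.21 Y15.00
; layer 6
G0 Z20.65
G0 X15.40 Y14.30
G1 X13.48 Y15.53
G1 X11.71 Y14.08
G1 X12.54 Y11.96
G1 X14.82 Y12.09
G1 X15.40 Y14.30
M2 ; end

The solid is a regular 5-sided pyramid, base circumscribed radius ≈ 13.6 mm, apex at z ≈ 24.1 mm. Slicing at Δz = 3.44 mm — 7 equal slices spanning the solid's height, so layer i sits at z = i·h/7 — gives 6 non-empty perimeters. Each is a 5-segment closed polygon; G0 lifts to the layer z and rapids to the start vertex, then G1 traces the edges. The cross-section shrinks linearly with z (the slice at the apex is degenerate and omitted).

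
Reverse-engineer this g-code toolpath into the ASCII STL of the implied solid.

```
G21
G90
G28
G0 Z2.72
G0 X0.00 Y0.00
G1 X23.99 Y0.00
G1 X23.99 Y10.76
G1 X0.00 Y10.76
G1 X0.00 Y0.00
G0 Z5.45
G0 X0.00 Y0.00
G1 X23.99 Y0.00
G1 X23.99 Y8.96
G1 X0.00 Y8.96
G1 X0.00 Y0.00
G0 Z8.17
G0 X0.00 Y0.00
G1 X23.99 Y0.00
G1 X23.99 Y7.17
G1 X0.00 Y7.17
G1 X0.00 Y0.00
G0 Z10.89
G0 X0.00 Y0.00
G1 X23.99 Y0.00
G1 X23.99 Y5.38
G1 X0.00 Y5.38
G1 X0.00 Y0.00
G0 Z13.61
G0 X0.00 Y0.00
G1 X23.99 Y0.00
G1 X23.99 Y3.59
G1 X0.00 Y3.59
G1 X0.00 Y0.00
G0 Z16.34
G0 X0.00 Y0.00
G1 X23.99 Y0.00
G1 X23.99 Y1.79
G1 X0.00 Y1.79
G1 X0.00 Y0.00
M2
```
solid part
  facet normal 0.0000 0.0000 -1.0000
    outer loop
      vertex 23.99 12.55 0.00
      vertex 23.99 0.00 0.00
      vertex 0.00 0.00 0.00
    endloop
  endfacet
  facet normal 0.0000 0.0000 -1.0000
    outer loop
      vertex 0.00 12.55 0.00
      vertex 23.99 12.55 0.00
      vertex 0.00 0.00 0.00
    endloop
  endfacet
  facet normal 0.0000 -1.0000 0.0000
    outer loop
      vertex 0.00 0.00 0.00
      vertex 23.99 0.00 0.00
      vertex 23.99 0.00 19.06
    endloop
  endfacet
  facet normal 0.0000 -1.0000 0.0000
    outer loop
      vertex 0.00 0.00 0.00
      vertex 23.99 0.00 19.06
      vertex 0.00 0.00 19.06
    endloop
  endfacet
  facet normal 0.0000 0.8352 0.5499
    outer loop
      vertex 0.00 0.00 19.06
      vertex 23.99 0.00 19.06
      vertex 23.99 12.55 0.00
    endloop
  endfacet
  facet normal 0.0000 0.8352 0.5499
    outer loop
      vertex 0.00 0.00 19.06
      vertex 23.99 12.55 0.00
      vertex 0.00 12.55 0.00
    endloop
  endfacet
  facet normal -1.0000 0.0000 0.0000
    outer loop
      vertex 0.00 0.00 19.06
      vertex 0.00 12.55 0.00
      vertex 0.00 0.00 0.00
    endloop
  endfacet
  facet normal 1.0000 0.0000 0.0000
    outer loop
      vertex 23.99 0.00 0.00
      vertex 23.99 12.55 0.00
      vertex 23.99 0.00 19.06
    endloop
  endfacet
endsolid part

The G0 Z moves step by Δz≈2.72 mm. The G1 loops shrink linearly with z, so the solid tapers from its base footprint up to z≈19.1. Closing with a flat bottom cap and the tapered top and triangulating gives 8 facets — a wedge (ramp): 24 × 12.6 mm base, rising to 19.1 mm along the y=0 edge and sloping linearly to z=0 at y=12.6.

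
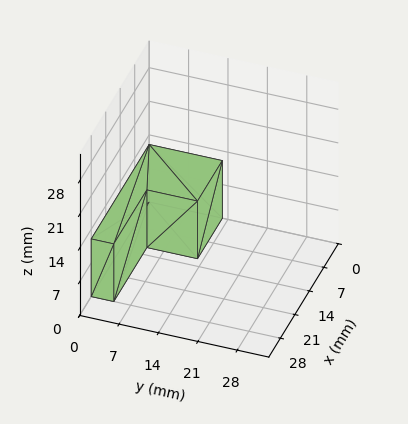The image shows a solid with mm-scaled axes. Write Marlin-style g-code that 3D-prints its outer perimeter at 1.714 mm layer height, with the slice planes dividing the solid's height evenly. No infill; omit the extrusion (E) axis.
Reading the render: the shape is an L-shaped prism: outer 28 × 13 mm, arm thicknesses ≈ 4 mm (horizontal) and 12 mm (vertical), extruded 12 mm in z (dimensions read to the nearest mm from the axis ticks). For the g-code, the solid's height is divided into equal slices at the stated Δz and each level perimeter traced with G1 moves after a G0 lift.

; perimeter-only toolpath
G21 ; units = mm
G90 ; absolute positioning
G28 ; home
; layer 1
G0 Z1.714
G0 X0.000 Y0.000
G1 X28.000 Y0.000
G1 X28.000 Y4.000
G1 X12.000 Y4.000
G1 X12.000 Y13.000
G1 X0.000 Y13.000
G1 X0.000 Y0.000
; layer 2
G0 Z3.429
G0 X0.000 Y0.000
G1 X28.000 Y0.000
G1 X28.000 Y4.000
G1 X12.000 Y4.000
G1 X12.000 Y13.000
G1 X0.000 Y13.000
G1 X0.000 Y0.000
; layer 3
G0 Z5.143
G0 X0.000 Y0.000
G1 X28.000 Y0.000
G1 X28.000 Y4.000
G1 X12.000 Y4.000
G1 X12.000 Y13.000
G1 X0.000 Y13.000
G1 X0.000 Y0.000
; layer 4
G0 Z6.857
G0 X0.000 Y0.000
G1 X28.000 Y0.000
G1 X28.000 Y4.000
G1 X12.000 Y4.000
G1 X12.000 Y13.000
G1 X0.000 Y13.000
G1 X0.000 Y0.000
; layer 5
G0 Z8.571
G0 X0.000 Y0.000
G1 X28.000 Y0.000
G1 X28.000 Y4.000
G1 X12.000 Y4.000
G1 X12.000 Y13.000
G1 X0.000 Y13.000
G1 X0.000 Y0.000
; layer 6
G0 Z10.286
G0 X0.000 Y0.000
G1 X28.000 Y0.000
G1 X28.000 Y4.000
G1 X12.000 Y4.000
G1 X12.000 Y13.000
G1 X0.000 Y13.000
G1 X0.000 Y0.000
; layer 7
G0 Z12.000
G0 X0.000 Y0.000
G1 X28.000 Y0.000
G1 X28.000 Y4.000
G1 X12.000 Y4.000
G1 X12.000 Y13.000
G1 X0.000 Y13.000
G1 X0.000 Y0.000
M2 ; end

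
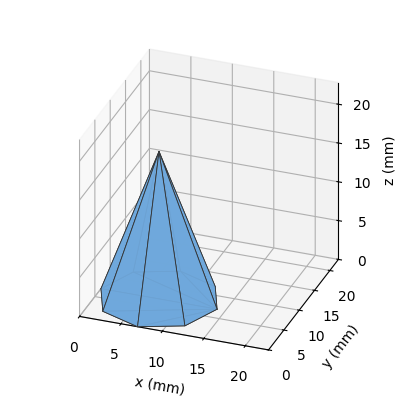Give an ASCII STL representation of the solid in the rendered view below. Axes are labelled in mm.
Reading the render: the shape is a regular 8-sided pyramid, base circumscribed radius ≈ 7 mm, apex at z ≈ 19 mm (dimensions read to the nearest mm from the axis ticks). For the STL, each face is triangulated and given an outward normal.

solid part
  facet normal 0.0000 0.0000 -1.0000
    outer loop
      vertex 7.00 14.00 0.00
      vertex 11.95 11.95 0.00
      vertex 14.00 7.00 0.00
    endloop
  endfacet
  facet normal 0.0000 0.0000 -1.0000
    outer loop
      vertex 2.05 11.95 0.00
      vertex 7.00 14.00 0.00
      vertex 14.00 7.00 0.00
    endloop
  endfacet
  facet normal 0.0000 0.0000 -1.0000
    outer loop
      vertex 0.00 7.00 0.00
      vertex 2.05 11.95 0.00
      vertex 14.00 7.00 0.00
    endloop
  endfacet
  facet normal 0.0000 0.0000 -1.0000
    outer loop
      vertex 2.05 2.05 0.00
      vertex 0.00 7.00 0.00
      vertex 14.00 7.00 0.00
    endloop
  endfacet
  facet normal 0.0000 0.0000 -1.0000
    outer loop
      vertex 7.00 0.00 0.00
      vertex 2.05 2.05 0.00
      vertex 14.00 7.00 0.00
    endloop
  endfacet
  facet normal 0.0000 0.0000 -1.0000
    outer loop
      vertex 11.95 2.05 0.00
      vertex 7.00 0.00 0.00
      vertex 14.00 7.00 0.00
    endloop
  endfacet
  facet normal 0.8746 0.3622 0.3222
    outer loop
      vertex 14.00 7.00 0.00
      vertex 11.95 11.95 0.00
      vertex 7.00 7.00 19.00
    endloop
  endfacet
  facet normal 0.3622 0.8746 0.3222
    outer loop
      vertex 11.95 11.95 0.00
      vertex 7.00 14.00 0.00
      vertex 7.00 7.00 19.00
    endloop
  endfacet
  facet normal -0.3622 0.8746 0.3222
    outer loop
      vertex 7.00 14.00 0.00
      vertex 2.05 11.95 0.00
      vertex 7.00 7.00 19.00
    endloop
  endfacet
  facet normal -0.8746 0.3622 0.3222
    outer loop
      vertex 2.05 11.95 0.00
      vertex 0.00 7.00 0.00
      vertex 7.00 7.00 19.00
    endloop
  endfacet
  facet normal -0.8746 -0.3622 0.3222
    outer loop
      vertex 0.00 7.00 0.00
      vertex 2.05 2.05 0.00
      vertex 7.00 7.00 19.00
    endloop
  endfacet
  facet normal -0.3622 -0.8746 0.3222
    outer loop
      vertex 2.05 2.05 0.00
      vertex 7.00 0.00 0.00
      vertex 7.00 7.00 19.00
    endloop
  endfacet
  facet normal 0.3622 -0.8746 0.3222
    outer loop
      vertex 7.00 0.00 0.00
      vertex 11.95 2.05 0.00
      vertex 7.00 7.00 19.00
    endloop
  endfacet
  facet normal 0.8746 -0.3622 0.3222
    outer loop
      vertex 11.95 2.05 0.00
      vertex 14.00 7.00 0.00
      vertex 7.00 7.00 19.00
    endloop
  endfacet
endsolid part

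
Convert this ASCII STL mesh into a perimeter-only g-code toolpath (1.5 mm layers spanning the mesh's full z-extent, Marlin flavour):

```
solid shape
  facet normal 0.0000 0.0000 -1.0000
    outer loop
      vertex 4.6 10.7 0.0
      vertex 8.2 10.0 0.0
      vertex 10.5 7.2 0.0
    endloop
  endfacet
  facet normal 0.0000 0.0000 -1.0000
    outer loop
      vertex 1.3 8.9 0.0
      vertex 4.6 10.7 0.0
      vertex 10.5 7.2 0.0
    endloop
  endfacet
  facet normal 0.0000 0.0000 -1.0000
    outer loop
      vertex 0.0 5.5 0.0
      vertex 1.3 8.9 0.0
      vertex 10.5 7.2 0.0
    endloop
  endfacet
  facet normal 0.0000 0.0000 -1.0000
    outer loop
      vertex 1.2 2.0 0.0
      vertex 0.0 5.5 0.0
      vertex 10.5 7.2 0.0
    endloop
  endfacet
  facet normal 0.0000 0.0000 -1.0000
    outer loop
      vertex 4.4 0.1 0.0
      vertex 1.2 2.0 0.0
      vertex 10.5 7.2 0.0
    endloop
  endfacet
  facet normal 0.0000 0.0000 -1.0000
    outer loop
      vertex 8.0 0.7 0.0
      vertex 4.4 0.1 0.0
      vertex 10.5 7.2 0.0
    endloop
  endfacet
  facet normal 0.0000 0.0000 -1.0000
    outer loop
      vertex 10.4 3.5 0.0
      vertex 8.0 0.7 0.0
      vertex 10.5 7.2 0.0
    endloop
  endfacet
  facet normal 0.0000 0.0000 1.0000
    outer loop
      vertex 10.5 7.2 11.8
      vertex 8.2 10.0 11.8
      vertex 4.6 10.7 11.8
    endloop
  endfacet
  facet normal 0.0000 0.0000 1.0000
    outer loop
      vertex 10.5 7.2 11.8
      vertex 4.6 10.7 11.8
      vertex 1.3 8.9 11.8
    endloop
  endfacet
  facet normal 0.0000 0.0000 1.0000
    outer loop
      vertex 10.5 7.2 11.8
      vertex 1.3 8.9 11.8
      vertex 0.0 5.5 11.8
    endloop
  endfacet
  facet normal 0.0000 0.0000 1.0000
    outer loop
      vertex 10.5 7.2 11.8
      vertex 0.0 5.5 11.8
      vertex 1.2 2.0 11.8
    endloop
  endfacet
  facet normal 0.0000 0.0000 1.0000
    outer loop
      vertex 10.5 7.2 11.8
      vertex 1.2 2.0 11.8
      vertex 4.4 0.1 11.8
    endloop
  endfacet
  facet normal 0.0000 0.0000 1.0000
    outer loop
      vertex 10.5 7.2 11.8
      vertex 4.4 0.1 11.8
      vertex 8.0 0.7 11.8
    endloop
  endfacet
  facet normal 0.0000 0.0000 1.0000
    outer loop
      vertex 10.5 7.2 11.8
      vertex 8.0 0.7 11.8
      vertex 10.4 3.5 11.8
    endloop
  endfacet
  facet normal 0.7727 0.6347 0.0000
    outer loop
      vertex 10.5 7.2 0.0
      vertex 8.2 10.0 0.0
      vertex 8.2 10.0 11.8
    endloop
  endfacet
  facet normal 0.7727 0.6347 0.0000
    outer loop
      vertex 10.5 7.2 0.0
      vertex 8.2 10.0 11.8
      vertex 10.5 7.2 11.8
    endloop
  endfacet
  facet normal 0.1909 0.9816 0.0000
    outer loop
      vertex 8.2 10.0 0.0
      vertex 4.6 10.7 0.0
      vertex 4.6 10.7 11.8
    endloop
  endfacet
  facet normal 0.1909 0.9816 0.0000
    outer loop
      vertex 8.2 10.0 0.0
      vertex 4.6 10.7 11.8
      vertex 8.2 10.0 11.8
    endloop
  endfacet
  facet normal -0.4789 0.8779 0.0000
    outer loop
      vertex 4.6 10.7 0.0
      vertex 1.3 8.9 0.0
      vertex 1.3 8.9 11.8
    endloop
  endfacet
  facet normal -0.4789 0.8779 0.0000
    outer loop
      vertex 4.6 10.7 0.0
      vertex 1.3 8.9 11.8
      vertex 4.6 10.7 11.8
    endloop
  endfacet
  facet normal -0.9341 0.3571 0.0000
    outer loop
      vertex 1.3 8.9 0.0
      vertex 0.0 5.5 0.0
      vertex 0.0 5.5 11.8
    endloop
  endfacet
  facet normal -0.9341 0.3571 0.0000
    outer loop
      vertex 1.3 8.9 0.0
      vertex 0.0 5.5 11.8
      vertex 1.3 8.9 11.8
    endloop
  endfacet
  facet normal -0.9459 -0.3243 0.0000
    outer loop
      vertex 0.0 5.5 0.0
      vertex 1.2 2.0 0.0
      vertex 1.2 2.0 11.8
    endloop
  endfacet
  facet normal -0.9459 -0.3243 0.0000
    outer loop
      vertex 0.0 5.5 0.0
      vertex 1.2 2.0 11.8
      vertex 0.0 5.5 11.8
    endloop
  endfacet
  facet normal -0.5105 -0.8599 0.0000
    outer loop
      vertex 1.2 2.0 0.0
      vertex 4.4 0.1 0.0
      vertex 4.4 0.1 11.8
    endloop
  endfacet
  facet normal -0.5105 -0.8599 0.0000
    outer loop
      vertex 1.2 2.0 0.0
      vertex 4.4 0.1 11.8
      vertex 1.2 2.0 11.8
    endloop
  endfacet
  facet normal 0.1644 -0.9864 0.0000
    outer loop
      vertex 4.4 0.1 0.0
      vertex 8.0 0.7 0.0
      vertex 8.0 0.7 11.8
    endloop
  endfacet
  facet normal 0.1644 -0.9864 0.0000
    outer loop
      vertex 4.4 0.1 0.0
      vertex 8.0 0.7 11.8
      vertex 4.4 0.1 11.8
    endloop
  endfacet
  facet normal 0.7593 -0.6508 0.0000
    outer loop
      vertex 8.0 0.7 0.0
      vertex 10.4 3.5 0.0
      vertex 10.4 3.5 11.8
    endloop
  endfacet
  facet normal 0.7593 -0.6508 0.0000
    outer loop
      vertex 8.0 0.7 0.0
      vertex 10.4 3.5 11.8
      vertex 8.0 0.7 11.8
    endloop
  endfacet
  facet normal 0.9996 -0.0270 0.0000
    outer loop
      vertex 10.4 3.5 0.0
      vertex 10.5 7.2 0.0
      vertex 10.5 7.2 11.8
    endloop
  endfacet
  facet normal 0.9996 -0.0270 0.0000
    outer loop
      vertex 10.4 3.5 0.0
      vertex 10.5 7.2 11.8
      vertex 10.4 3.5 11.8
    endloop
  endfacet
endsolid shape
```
; perimeter-only toolpath
G21 ; units = mm
G90 ; absolute positioning
G28 ; home
; layer 1
G0 Z1.5
G0 X10.5 Y7.2
G1 X8.2 Y10.0
G1 X4.6 Y10.7
G1 X1.3 Y8.9
G1 X0.0 Y5.5
G1 X1.2 Y2.0
G1 X4.4 Y0.1
G1 X8.0 Y0.7
G1 X10.4 Y3.5
G1 X10.5 Y7.2
; layer 2
G0 Z3.0
G0 X10.5 Y7.2
G1 X8.2 Y10.0
G1 X4.6 Y10.7
G1 X1.3 Y8.9
G1 X0.0 Y5.5
G1 X1.2 Y2.0
G1 X4.4 Y0.1
G1 X8.0 Y0.7
G1 X10.4 Y3.5
G1 X10.5 Y7.2
; layer 3
G0 Z4.4
G0 X10.5 Y7.2
G1 X8.2 Y10.0
G1 X4.6 Y10.7
G1 X1.3 Y8.9
G1 X0.0 Y5.5
G1 X1.2 Y2.0
G1 X4.4 Y0.1
G1 X8.0 Y0.7
G1 X10.4 Y3.5
G1 X10.5 Y7.2
; layer 4
G0 Z5.9
G0 X10.5 Y7.2
G1 X8.2 Y10.0
G1 X4.6 Y10.7
G1 X1.3 Y8.9
G1 X0.0 Y5.5
G1 X1.2 Y2.0
G1 X4.4 Y0.1
G1 X8.0 Y0.7
G1 X10.4 Y3.5
G1 X10.5 Y7.2
; layer 5
G0 Z7.4
G0 X10.5 Y7.2
G1 X8.2 Y10.0
G1 X4.6 Y10.7
G1 X1.3 Y8.9
G1 X0.0 Y5.5
G1 X1.2 Y2.0
G1 X4.4 Y0.1
G1 X8.0 Y0.7
G1 X10.4 Y3.5
G1 X10.5 Y7.2
; layer 6
G0 Z8.9
G0 X10.5 Y7.2
G1 X8.2 Y10.0
G1 X4.6 Y10.7
G1 X1.3 Y8.9
G1 X0.0 Y5.5
G1 X1.2 Y2.0
G1 X4.4 Y0.1
G1 X8.0 Y0.7
G1 X10.4 Y3.5
G1 X10.5 Y7.2
; layer 7
G0 Z10.3
G0 X10.5 Y7.2
G1 X8.2 Y10.0
G1 X4.6 Y10.7
G1 X1.3 Y8.9
G1 X0.0 Y5.5
G1 X1.2 Y2.0
G1 X4.4 Y0.1
G1 X8.0 Y0.7
G1 X10.4 Y3.5
G1 X10.5 Y7.2
; layer 8
G0 Z11.8
G0 X10.5 Y7.2
G1 X8.2 Y10.0
G1 X4.6 Y10.7
G1 X1.3 Y8.9
G1 X0.0 Y5.5
G1 X1.2 Y2.0
G1 X4.4 Y0.1
G1 X8.0 Y0.7
G1 X10.4 Y3.5
G1 X10.5 Y7.2
M2 ; end

The solid is a regular 9-sided prism (a cylinder approximated with 9 flat sides), circumscribed radius ≈ 5.4 mm, height ≈ 11.8 mm. Slicing at Δz = 1.5 mm — 8 equal slices spanning the solid's height, so layer i sits at z = i·h/8 — gives 8 non-empty perimeters. Each is a 9-segment closed polygon; G0 lifts to the layer z and rapids to the start vertex, then G1 traces the edges.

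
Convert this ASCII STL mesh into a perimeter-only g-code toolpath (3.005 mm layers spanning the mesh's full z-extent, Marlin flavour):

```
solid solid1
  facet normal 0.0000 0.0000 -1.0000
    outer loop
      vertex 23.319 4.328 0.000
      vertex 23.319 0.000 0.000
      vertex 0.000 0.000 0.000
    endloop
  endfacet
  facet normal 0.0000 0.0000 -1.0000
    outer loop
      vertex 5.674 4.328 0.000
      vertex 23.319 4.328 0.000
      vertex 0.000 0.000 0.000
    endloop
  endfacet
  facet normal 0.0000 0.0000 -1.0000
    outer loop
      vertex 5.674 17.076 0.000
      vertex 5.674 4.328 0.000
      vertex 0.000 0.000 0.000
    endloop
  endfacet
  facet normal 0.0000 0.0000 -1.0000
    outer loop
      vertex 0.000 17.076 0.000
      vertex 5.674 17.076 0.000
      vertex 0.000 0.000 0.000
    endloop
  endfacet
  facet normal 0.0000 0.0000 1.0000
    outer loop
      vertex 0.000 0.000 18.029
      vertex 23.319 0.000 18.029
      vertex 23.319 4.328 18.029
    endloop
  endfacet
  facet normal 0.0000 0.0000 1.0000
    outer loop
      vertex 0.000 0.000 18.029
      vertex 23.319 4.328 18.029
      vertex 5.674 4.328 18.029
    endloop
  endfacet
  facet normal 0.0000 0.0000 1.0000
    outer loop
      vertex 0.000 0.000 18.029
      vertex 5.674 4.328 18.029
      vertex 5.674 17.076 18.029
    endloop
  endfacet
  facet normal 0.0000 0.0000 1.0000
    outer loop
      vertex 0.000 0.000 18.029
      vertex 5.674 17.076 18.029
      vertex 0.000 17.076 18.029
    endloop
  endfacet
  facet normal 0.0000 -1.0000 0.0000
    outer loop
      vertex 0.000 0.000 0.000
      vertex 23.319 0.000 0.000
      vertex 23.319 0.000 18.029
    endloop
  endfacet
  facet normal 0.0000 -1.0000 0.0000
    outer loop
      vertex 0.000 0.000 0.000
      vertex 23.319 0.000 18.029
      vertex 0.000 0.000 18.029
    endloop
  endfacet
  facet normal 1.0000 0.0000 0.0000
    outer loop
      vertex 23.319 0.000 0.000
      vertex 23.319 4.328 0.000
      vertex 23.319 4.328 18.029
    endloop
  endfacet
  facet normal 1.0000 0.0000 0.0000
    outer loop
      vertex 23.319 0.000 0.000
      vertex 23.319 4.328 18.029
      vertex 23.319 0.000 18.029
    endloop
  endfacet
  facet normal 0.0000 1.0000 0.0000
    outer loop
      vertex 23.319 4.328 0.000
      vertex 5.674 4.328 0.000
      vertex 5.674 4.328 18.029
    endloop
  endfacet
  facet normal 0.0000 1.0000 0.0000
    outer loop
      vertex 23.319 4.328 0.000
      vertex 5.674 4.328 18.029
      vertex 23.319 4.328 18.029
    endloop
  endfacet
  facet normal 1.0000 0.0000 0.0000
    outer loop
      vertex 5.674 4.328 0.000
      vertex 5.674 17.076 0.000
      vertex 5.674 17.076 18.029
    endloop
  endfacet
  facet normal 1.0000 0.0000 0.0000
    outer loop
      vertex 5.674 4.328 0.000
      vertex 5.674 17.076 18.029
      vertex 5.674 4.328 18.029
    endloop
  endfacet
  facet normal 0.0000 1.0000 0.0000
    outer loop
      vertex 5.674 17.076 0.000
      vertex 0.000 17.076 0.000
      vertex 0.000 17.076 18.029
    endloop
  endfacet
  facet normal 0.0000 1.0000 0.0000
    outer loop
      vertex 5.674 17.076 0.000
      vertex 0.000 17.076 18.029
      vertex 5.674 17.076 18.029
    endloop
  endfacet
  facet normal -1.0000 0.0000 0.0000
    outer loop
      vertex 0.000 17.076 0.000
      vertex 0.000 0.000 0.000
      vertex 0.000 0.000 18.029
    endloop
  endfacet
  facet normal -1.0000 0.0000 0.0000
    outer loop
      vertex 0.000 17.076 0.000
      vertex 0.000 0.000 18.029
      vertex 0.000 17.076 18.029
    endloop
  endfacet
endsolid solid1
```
; perimeter-only toolpath
G21 ; units = mm
G90 ; absolute positioning
G28 ; home
; layer 1
G0 Z3.005
G0 X0.000 Y0.000
G1 X23.319 Y0.000
G1 X23.319 Y4.328
G1 X5.674 Y4.328
G1 X5.674 Y17.076
G1 X0.000 Y17.076
G1 X0.000 Y0.000
; layer 2
G0 Z6.010
G0 X0.000 Y0.000
G1 X23.319 Y0.000
G1 X23.319 Y4.328
G1 X5.674 Y4.328
G1 X5.674 Y17.076
G1 X0.000 Y17.076
G1 X0.000 Y0.000
; layer 3
G0 Z9.014
G0 X0.000 Y0.000
G1 X23.319 Y0.000
G1 X23.319 Y4.328
G1 X5.674 Y4.328
G1 X5.674 Y17.076
G1 X0.000 Y17.076
G1 X0.000 Y0.000
; layer 4
G0 Z12.019
G0 X0.000 Y0.000
G1 X23.319 Y0.000
G1 X23.319 Y4.328
G1 X5.674 Y4.328
G1 X5.674 Y17.076
G1 X0.000 Y17.076
G1 X0.000 Y0.000
; layer 5
G0 Z15.024
G0 X0.000 Y0.000
G1 X23.319 Y0.000
G1 X23.319 Y4.328
G1 X5.674 Y4.328
G1 X5.674 Y17.076
G1 X0.000 Y17.076
G1 X0.000 Y0.000
; layer 6
G0 Z18.029
G0 X0.000 Y0.000
G1 X23.319 Y0.000
G1 X23.319 Y4.328
G1 X5.674 Y4.328
G1 X5.674 Y17.076
G1 X0.000 Y17.076
G1 X0.000 Y0.000
M2 ; end

The solid is an L-shaped prism: outer 23.3 × 17.1 mm, arm thicknesses ≈ 4.33 mm (horizontal) and 5.67 mm (vertical), extruded 18 mm in z. Slicing at Δz = 3.005 mm — 6 equal slices spanning the solid's height, so layer i sits at z = i·h/6 — gives 6 non-empty perimeters. Each is a 6-segment closed polygon; G0 lifts to the layer z and rapids to the start vertex, then G1 traces the edges.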